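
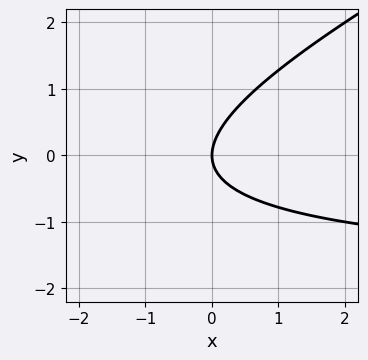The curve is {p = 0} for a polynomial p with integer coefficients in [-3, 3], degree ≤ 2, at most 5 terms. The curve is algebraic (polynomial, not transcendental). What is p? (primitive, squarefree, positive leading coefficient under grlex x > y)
deg p = 2. A generic line meets the curve in up to 2 points.
From the visible intercepts: it meets the y-axis at y = 0 (among the integer gridlines); it crosses the x-axis at the gridline x = 0.
Putting this together gives p.

x*y - 2*y^2 + 2*x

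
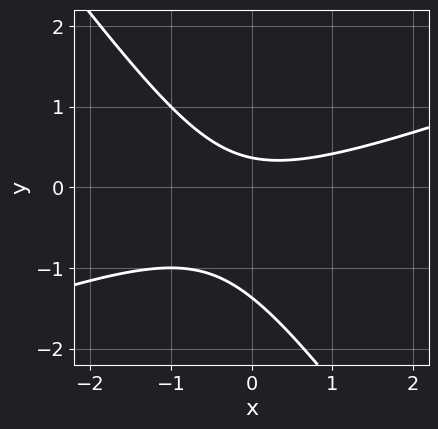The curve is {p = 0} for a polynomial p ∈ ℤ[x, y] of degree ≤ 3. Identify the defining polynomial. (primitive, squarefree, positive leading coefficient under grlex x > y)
First, deg p = 2. No degree-1 curve has this shape.
Then, against the integer gridlines: no x-intercept at any integer in the box.
Finally, assembling these constraints gives the stated polynomial.

x^2 - 2*x*y - 2*y^2 - 2*y + 1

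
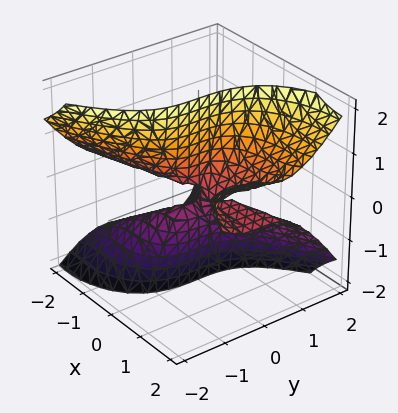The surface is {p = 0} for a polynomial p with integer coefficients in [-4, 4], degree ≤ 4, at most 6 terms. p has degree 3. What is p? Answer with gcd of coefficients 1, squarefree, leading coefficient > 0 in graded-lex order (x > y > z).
(a) deg p = 3. The shape is more complex than any degree-2 surface.
(b) Checking where it meets the axes: the visible x-axis segment lies entirely on the surface; every point of the z-axis in the box is on the surface; it meets the y-axis at y = 0 (among the integer gridlines).
(c) Together with the visible shape, these determine p as stated.

2*x^2*z - x*y*z - 3*x*z^2 + 2*y^3 - x*z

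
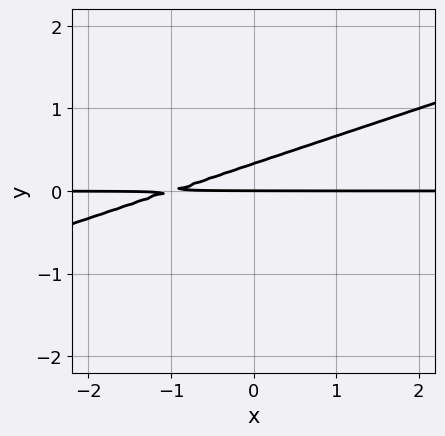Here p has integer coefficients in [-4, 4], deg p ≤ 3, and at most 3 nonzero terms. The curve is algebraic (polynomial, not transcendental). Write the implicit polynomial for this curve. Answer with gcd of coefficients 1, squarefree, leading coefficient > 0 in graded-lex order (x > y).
Degree: a generic line meets the curve in up to 2 points, so deg p = 2.
Observable constraints: the visible x-axis segment lies entirely on the curve; it crosses the y-axis at the gridline y = 0.
Matching integer coefficients to the picture gives p.

x*y - 3*y^2 + y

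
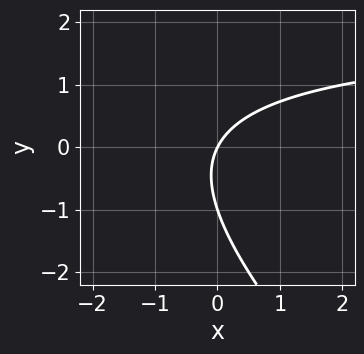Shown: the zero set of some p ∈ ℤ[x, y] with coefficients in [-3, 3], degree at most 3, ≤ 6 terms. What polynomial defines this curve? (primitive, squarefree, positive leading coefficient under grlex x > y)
First, degree: a generic line meets the curve in up to 2 points, so deg p = 2.
Next, checking where it meets the axes: among the integer gridlines, it crosses the y-axis at y ∈ {-1, 0}; it crosses the x-axis at the gridline x = 0.
Finally, together with the visible shape, these determine p as stated.

x*y + y^2 - 2*x + y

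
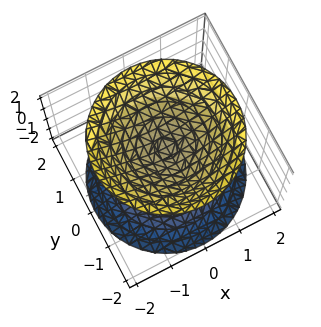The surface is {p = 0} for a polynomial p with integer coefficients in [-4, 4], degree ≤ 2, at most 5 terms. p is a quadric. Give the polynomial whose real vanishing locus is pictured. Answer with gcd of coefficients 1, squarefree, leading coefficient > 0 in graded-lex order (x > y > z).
1. I count 2 distinct pieces. Treating them together as one polynomial.
2. The degree is 2 — two separate bowl-shaped sheets opening away from each other; a quadric.
3. Symmetries: the z ↦ −z reflection is a symmetry, so z appears only in even powers; the surface is invariant under rotation about z: p = q(x² + y², z).
4. Checking where it meets the axes: no y-intercept at any integer in the box; no x-intercept at any integer in the box; a circular section at z = -2 has radius between 1 and 2.
5. Fitting integer coefficients to these (and the overall shape) gives p.

2*x^2 + 2*y^2 - 2*z^2 + 1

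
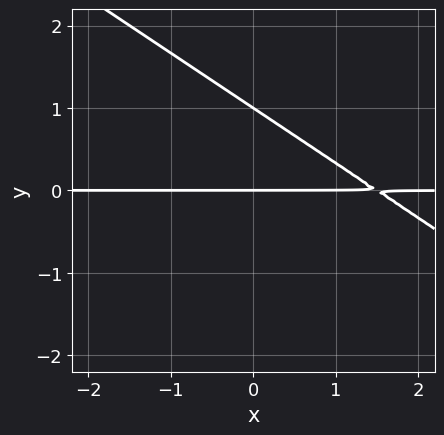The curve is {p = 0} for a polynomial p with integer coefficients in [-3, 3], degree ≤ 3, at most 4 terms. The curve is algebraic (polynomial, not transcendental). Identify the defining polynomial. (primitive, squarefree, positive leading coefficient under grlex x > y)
1. deg p = 2.
2. Checking where it meets the axes: the visible x-axis segment lies entirely on the curve; the y-axis gridline crossings are at y ∈ {0, 1}.
3. Putting this together gives p.

2*x*y + 3*y^2 - 3*y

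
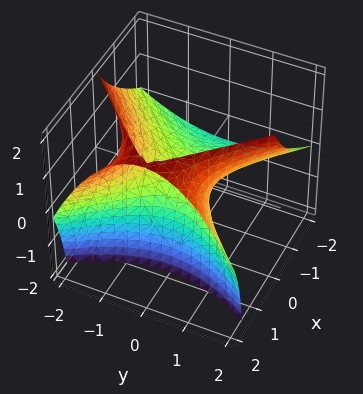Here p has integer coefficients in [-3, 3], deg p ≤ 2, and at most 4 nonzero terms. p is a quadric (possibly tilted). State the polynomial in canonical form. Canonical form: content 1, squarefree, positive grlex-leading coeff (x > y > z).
x^2 - 2*x*z - y^2 + 2*z

First, deg p = 2. The shape is more complex than any degree-1 surface.
Next, checking where it meets the axes: it meets the z-axis at z = 0 (among the integer gridlines); it crosses the y-axis at the gridline y = 0; it meets the x-axis at x = 0 (among the integer gridlines).
Finally, together with the visible shape, these determine p as stated.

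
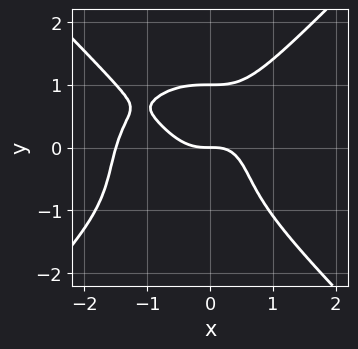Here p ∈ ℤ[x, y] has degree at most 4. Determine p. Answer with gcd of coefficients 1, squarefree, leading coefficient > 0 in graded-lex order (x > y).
1. deg p = 4. A generic line meets the curve in up to 4 points.
2. Against the integer gridlines: one x-axis crossing is at x = 0; the y-axis gridline crossings are at y ∈ {0, 1}.
3. Fitting integer coefficients to these (and the overall shape) gives p.

2*x^4 - 2*y^4 + 3*x^3 + 2*y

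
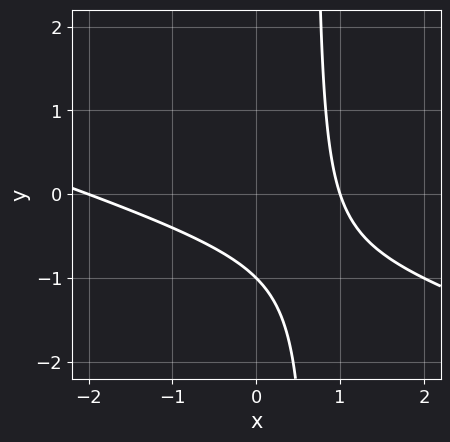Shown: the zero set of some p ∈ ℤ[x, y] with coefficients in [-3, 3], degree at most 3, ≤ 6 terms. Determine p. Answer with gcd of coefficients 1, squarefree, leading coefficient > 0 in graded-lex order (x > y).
First, the degree is 2 — no degree-1 curve has this shape.
Next, observable constraints: it crosses the y-axis at the gridline y = -1; among the integer gridlines, it crosses the x-axis at x ∈ {-2, 1}.
Finally, putting this together gives p.

x^2 + 3*x*y + x - 2*y - 2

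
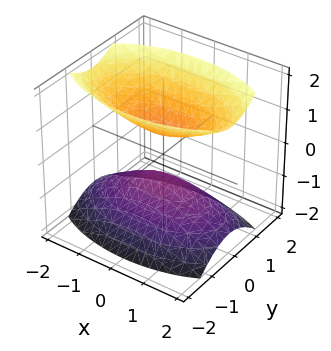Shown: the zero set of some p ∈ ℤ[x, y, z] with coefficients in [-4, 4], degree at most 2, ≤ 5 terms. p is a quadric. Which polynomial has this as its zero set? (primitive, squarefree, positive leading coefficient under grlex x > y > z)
x^2 + 3*y^2 - 2*z^2 + 1

I count 2 distinct pieces. Treating them together as one polynomial.
deg p = 2. Two separate bowl-shaped sheets opening away from each other; a quadric.
Symmetries: the z ↦ −z reflection is a symmetry, so z appears only in even powers; the x ↦ −x reflection is a symmetry, so x appears only in even powers; the y ↦ −y reflection is a symmetry, so y appears only in even powers.
From the visible intercepts: the surface avoids every integer x-axis point in the box; it misses every integer gridline on the y-axis.
Putting this together gives p.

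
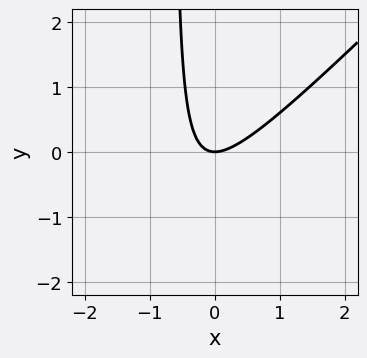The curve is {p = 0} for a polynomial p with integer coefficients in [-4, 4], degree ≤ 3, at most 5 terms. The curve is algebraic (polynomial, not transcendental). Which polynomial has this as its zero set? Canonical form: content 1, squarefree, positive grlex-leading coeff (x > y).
3*x^2 - 3*x*y - 2*y

(a) Degree: no degree-1 curve has this shape, so deg p = 2.
(b) From the visible intercepts: one y-axis crossing is at y = 0; one x-axis crossing is at x = 0.
(c) Putting this together gives p.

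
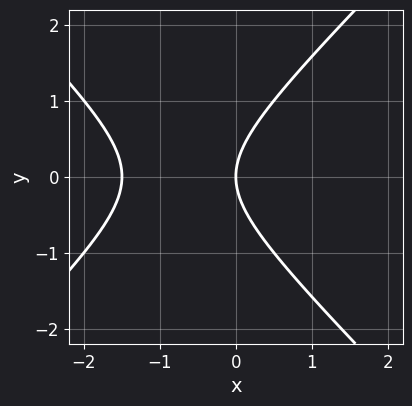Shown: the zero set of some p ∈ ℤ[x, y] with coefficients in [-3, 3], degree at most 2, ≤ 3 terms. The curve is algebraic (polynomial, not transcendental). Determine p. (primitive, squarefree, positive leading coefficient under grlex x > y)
2*x^2 - 2*y^2 + 3*x

1. deg p = 2. No degree-1 curve has this shape.
2. Symmetries: mirror symmetry y ↦ −y ⇒ only even powers of y.
3. From the visible intercepts: one x-axis crossing is at x = 0; one y-axis crossing is at y = 0.
4. Matching integer coefficients to the picture gives p.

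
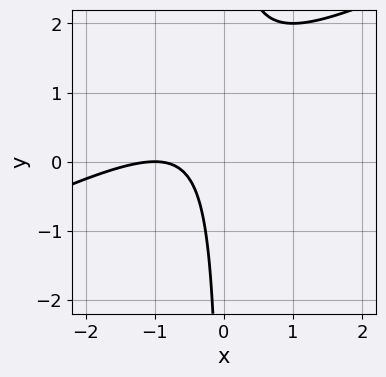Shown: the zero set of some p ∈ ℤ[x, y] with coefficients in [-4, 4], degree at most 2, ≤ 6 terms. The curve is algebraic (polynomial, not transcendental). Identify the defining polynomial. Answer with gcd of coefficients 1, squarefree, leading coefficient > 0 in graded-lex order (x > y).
First, the degree is 2 — no degree-1 curve has this shape.
Next, against the integer gridlines: it misses every integer gridline on the y-axis; it meets the x-axis at x = -1 (among the integer gridlines).
Finally, putting this together gives p.

x^2 - 2*x*y + 2*x + 1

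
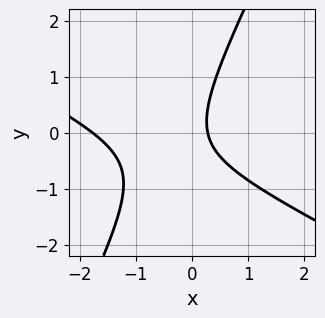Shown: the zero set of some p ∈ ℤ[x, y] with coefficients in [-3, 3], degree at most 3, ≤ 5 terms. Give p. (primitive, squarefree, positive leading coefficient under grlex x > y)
2*x^2 + 3*x*y - 2*y^2 + 3*x - 1

deg p = 2. The shape is more complex than any degree-1 curve.
From the axis intercepts and sections: it misses every integer gridline on the y-axis.
Putting this together gives p.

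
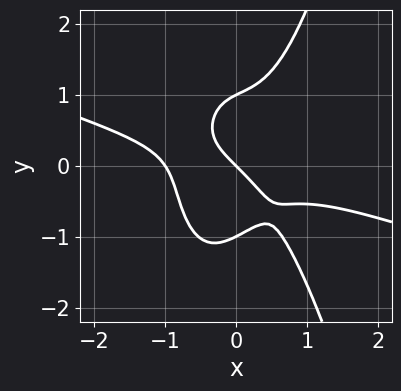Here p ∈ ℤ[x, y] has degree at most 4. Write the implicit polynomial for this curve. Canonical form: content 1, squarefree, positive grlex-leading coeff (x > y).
x^4 + 3*x^3*y - y^3 + x + y

First, degree: no degree-3 curve has this shape, so deg p = 4.
Next, observable constraints: the x-axis gridline crossings are at x ∈ {-1, 0}; among the integer gridlines, it crosses the y-axis at y ∈ {-1, 0, 1}.
Finally, solving for integer coefficients yields p as stated.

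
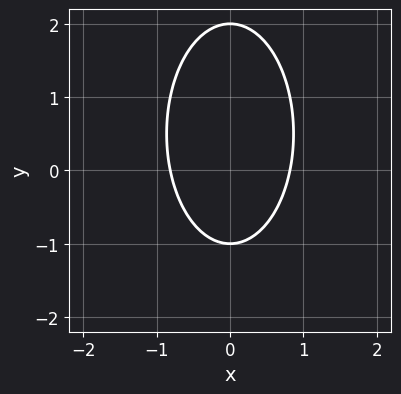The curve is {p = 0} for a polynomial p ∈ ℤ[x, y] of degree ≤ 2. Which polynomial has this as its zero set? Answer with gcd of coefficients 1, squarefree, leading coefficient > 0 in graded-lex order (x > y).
First, degree: a generic line meets the curve in up to 2 points, so deg p = 2.
Next, symmetries: mirror symmetry x ↦ −x ⇒ only even powers of x.
Next, observable constraints: among the integer gridlines, it crosses the y-axis at y ∈ {-1, 2}.
Finally, the integer polynomial consistent with all of this is the stated p.

3*x^2 + y^2 - y - 2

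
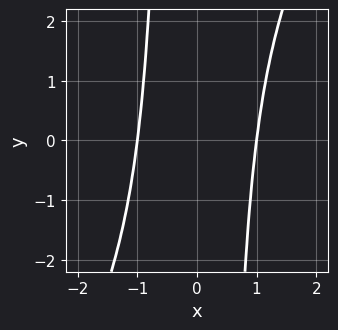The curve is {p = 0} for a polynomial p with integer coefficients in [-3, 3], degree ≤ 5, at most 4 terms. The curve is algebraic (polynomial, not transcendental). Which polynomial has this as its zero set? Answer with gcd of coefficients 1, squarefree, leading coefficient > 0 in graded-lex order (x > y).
1. The degree is 4 — a generic line meets the curve in up to 4 points.
2. Checking where it meets the axes: it misses every integer gridline on the y-axis; among the integer gridlines, it crosses the x-axis at x ∈ {-1, 1}.
3. These observations pin down the coefficients.

2*x^4 - x^3*y - 2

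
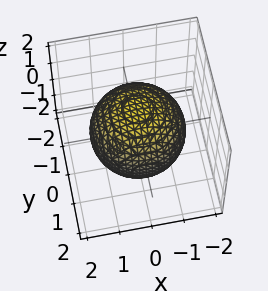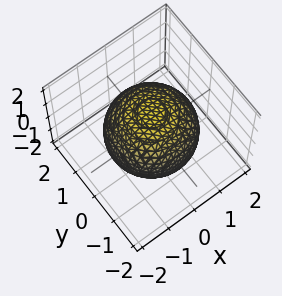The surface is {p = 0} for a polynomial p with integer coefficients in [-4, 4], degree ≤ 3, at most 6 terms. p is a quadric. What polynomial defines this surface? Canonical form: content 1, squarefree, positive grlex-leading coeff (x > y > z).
x^2 + y^2 + z^2 - 2

(a) Degree: bounded and convex; a quadric, so deg p = 2.
(b) By symmetry, every cross-section ⟂ z is a circle, so x, y appear only via x² + y²; the z ↦ −z reflection is a symmetry, so z appears only in even powers.
(c) Observable constraints: a circular section at z = -1 has radius exactly 1.
(d) Matching integer coefficients to the picture gives p.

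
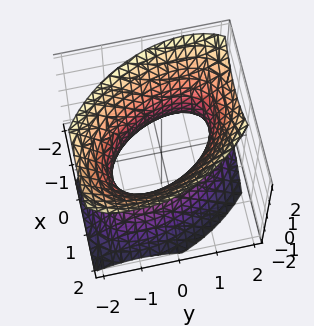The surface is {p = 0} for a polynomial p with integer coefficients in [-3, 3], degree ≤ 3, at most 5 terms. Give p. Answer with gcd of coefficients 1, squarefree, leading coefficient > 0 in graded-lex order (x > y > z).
3*x^2 + 2*x*y + 2*y^2 - 2*z^2 - 3

(a) The degree is 2 — no degree-1 surface has this shape.
(b) Observable constraints: it misses every integer gridline on the z-axis; the x-axis gridline crossings are at x ∈ {-1, 1}.
(c) Fitting integer coefficients to these (and the overall shape) gives p.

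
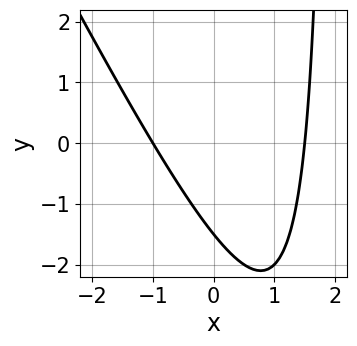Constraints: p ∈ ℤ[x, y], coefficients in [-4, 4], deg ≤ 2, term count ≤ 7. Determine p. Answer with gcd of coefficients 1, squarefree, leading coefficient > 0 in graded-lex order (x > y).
The degree is 2 — no degree-1 curve has this shape.
From the visible intercepts: it crosses the x-axis at the gridline x = -1.
Putting this together gives p.

2*x^2 + x*y - x - 2*y - 3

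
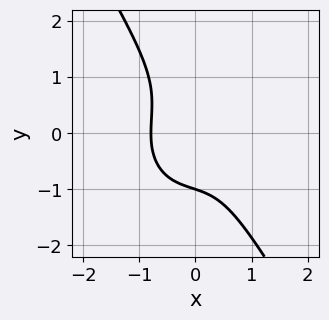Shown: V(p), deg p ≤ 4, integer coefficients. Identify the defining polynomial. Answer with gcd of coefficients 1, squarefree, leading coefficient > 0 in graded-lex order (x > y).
2*x^3 + x*y^2 + y^3 + 1

First, deg p = 3. No degree-2 curve has this shape.
Next, from the visible intercepts: it meets the y-axis at y = -1 (among the integer gridlines).
Finally, the integer polynomial consistent with all of this is the stated p.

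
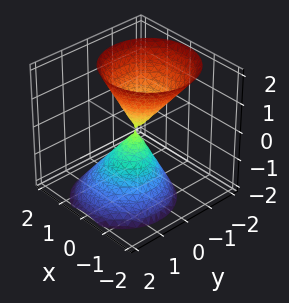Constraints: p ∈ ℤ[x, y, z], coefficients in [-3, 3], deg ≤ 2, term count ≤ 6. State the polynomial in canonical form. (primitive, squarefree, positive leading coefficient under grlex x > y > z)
2*x^2 + 2*y^2 + y*z - z^2

First, there are 2 components. Treating them together as one polynomial.
Then, the degree is 2 — a generic line meets the surface in up to 2 points.
Next, reading off the gridlines: it meets the x-axis at x = 0 (among the integer gridlines); one y-axis crossing is at y = 0; it meets the z-axis at z = 0 (among the integer gridlines).
Finally, fitting integer coefficients to these (and the overall shape) gives p.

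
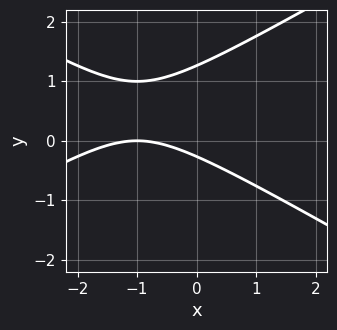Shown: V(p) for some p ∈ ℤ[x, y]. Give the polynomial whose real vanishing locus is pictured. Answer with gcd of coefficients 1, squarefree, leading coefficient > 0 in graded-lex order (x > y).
1. Degree: a generic line meets the curve in up to 2 points, so deg p = 2.
2. Against the integer gridlines: one x-axis crossing is at x = -1.
3. Assembling these constraints gives the stated polynomial.

x^2 - 3*y^2 + 2*x + 3*y + 1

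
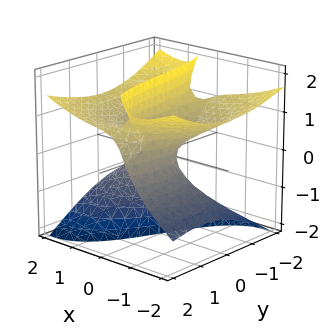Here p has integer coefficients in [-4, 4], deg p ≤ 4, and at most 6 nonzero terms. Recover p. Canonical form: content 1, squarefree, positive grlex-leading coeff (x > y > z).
First, degree: the shape is more complex than any degree-2 surface, so deg p = 3.
Next, observable constraints: one x-axis crossing is at x = 0; it crosses the y-axis at the gridline y = 0; every point of the z-axis in the box is on the surface.
Finally, matching integer coefficients to the picture gives p.

x^3 + x*y^2 - 3*x*z^2 - 2*y*z + 2*y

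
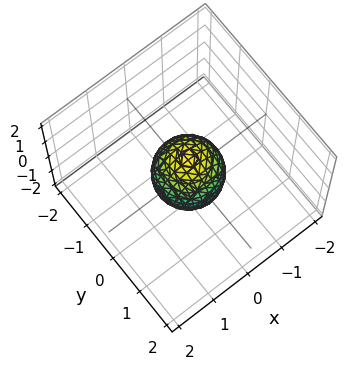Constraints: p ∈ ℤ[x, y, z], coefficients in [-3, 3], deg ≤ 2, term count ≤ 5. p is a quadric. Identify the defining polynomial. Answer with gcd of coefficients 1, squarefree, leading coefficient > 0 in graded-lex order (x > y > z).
1. Degree: a closed, bounded, convex surface; a quadric, so deg p = 2.
2. Symmetries: the z ↦ −z reflection is a symmetry, so z appears only in even powers; every cross-section ⟂ z is a circle, so x, y appear only via x² + y².
3. Checking where it meets the axes: the z-axis gridline crossings are at z ∈ {-1, 1}; a circular section at z = 0 has radius between 0 and 1.
4. The integer polynomial consistent with all of this is the stated p.

3*x^2 + 3*y^2 + 2*z^2 - 2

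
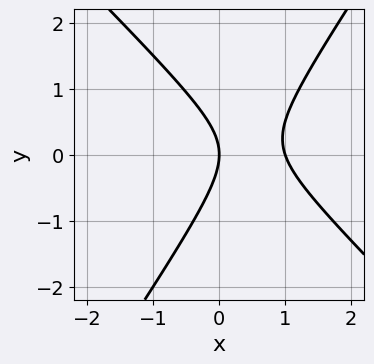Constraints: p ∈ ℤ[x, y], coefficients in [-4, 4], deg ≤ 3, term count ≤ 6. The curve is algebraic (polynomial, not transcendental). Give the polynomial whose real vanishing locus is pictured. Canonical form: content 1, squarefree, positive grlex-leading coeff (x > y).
3*x^2 + x*y - 2*y^2 - 3*x

(a) Degree: no degree-1 curve has this shape, so deg p = 2.
(b) From the axis intercepts and sections: among the integer gridlines, it crosses the x-axis at x ∈ {0, 1}; one y-axis crossing is at y = 0.
(c) Solving for integer coefficients yields p as stated.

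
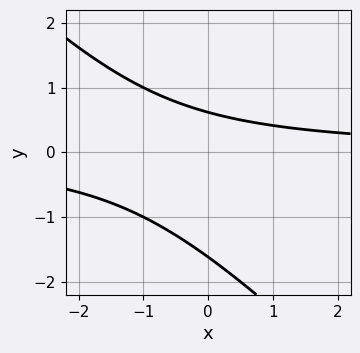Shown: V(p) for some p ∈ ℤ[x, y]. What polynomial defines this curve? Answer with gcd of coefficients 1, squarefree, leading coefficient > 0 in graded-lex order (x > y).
First, deg p = 2.
Next, against the integer gridlines: no x-intercept at any integer in the box.
Finally, the integer polynomial consistent with all of this is the stated p.

x*y + y^2 + y - 1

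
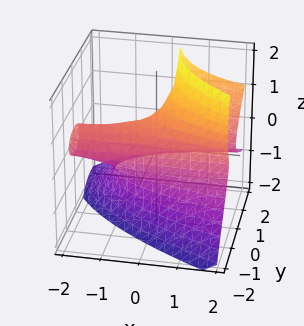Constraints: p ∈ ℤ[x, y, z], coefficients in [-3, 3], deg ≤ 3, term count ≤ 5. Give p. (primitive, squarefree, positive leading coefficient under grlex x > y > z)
3*x*z^2 + 3*y*z^2 - 2*z^3 - 3*y^2 + 1

(a) deg p = 3. The shape is more complex than any degree-2 surface.
(b) Against the integer gridlines: no x-intercept at any integer in the box.
(c) Solving for integer coefficients yields p as stated.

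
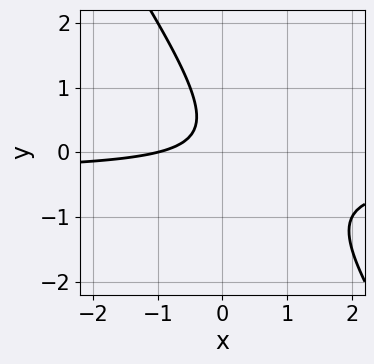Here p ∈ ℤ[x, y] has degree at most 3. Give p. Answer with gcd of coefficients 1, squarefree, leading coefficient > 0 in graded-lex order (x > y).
3*x*y + 2*y^2 + x - y + 1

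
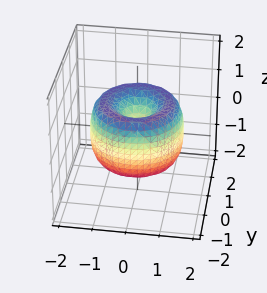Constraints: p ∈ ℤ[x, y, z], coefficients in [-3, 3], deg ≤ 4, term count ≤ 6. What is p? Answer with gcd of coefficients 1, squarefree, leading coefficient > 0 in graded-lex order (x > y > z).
x^4 + 2*x^2*y^2 + y^4 - 2*x^2 - 2*y^2 + z^2

deg p = 4.
Symmetries: rotational symmetry about the z-axis ⇒ p depends on x, y only through x² + y².
Observable constraints: it crosses the z-axis at the gridline z = 0; it crosses the y-axis at the gridline y = 0; a circular section at z = 0 has radius between 1 and 2; it crosses the x-axis at the gridline x = 0.
Fitting integer coefficients to these (and the overall shape) gives p.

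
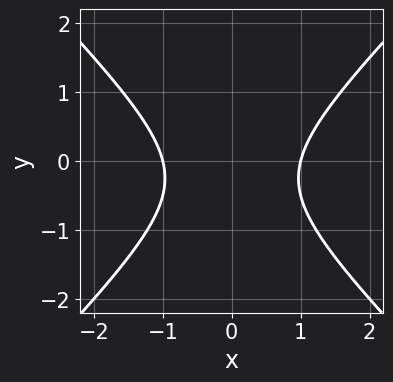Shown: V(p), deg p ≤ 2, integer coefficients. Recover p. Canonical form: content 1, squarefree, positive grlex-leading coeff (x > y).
1. Degree: a generic line meets the curve in up to 2 points, so deg p = 2.
2. Symmetries: the x ↦ −x reflection is a symmetry, so x appears only in even powers.
3. Checking where it meets the axes: the x-axis gridline crossings are at x ∈ {-1, 1}; no y-intercept at any integer in the box.
4. Putting this together gives p.

2*x^2 - 2*y^2 - y - 2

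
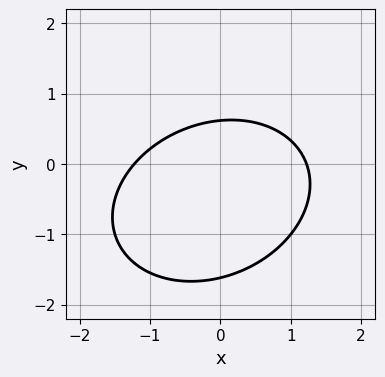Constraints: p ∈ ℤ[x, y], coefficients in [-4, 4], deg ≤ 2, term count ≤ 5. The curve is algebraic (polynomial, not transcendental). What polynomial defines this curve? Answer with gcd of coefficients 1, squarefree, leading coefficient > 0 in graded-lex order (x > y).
Degree: no degree-1 curve has this shape, so deg p = 2.
Putting this together gives p.

2*x^2 - x*y + 3*y^2 + 3*y - 3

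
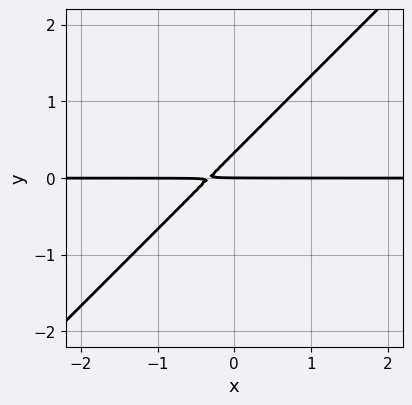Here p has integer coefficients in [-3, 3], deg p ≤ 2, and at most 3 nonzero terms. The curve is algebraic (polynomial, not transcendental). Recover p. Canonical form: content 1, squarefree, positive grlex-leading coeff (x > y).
Degree: a generic line meets the curve in up to 2 points, so deg p = 2.
From the visible intercepts: the visible x-axis segment lies entirely on the curve; it meets the y-axis at y = 0 (among the integer gridlines).
Matching integer coefficients to the picture gives p.

3*x*y - 3*y^2 + y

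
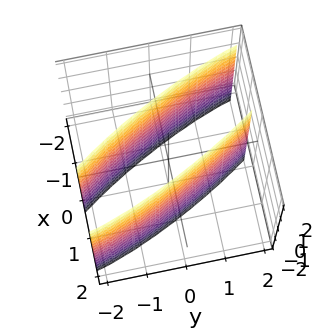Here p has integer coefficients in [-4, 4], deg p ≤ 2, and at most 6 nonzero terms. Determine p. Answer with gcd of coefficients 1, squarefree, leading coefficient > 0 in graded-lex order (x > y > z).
First, the picture has 2 separate pieces. Treating them together as one polynomial.
Then, deg p = 2. A generic line meets the surface in up to 2 points.
Then, from the axis intercepts and sections: no z-intercept at any integer in the box; the x-axis gridline crossings are at x ∈ {-1, 1}.
Finally, the integer polynomial consistent with all of this is the stated p.

3*x^2 + 3*x*y + y^2 - 3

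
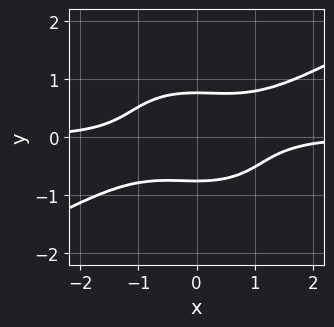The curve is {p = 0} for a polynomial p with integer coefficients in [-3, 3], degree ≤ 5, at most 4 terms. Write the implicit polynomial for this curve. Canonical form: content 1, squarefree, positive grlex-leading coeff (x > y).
(a) The degree is 4 — a generic line meets the curve in up to 4 points.
(b) From the visible intercepts: it misses every integer gridline on the x-axis.
(c) Putting this together gives p.

x^3*y - x^2*y^2 - 3*y^4 + 1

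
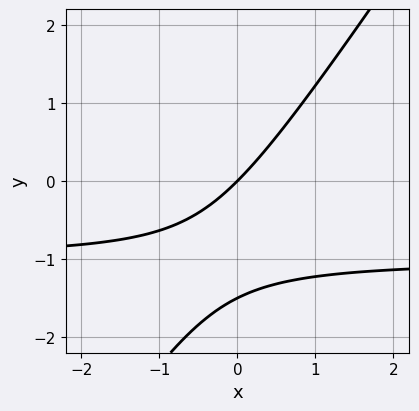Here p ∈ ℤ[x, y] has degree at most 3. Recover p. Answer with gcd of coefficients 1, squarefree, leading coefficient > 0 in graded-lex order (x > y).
(a) Degree: no degree-1 curve has this shape, so deg p = 2.
(b) Observable constraints: one y-axis crossing is at y = 0; it meets the x-axis at x = 0 (among the integer gridlines).
(c) Fitting integer coefficients to these (and the overall shape) gives p.

3*x*y - 2*y^2 + 3*x - 3*y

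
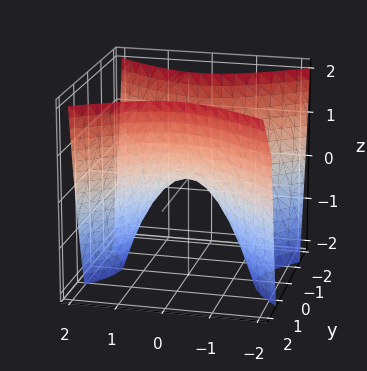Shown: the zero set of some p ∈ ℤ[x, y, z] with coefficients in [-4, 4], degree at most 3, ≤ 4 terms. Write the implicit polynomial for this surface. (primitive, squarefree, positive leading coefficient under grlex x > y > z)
2*x^2 - 3*y^2 + 2*z

First, degree: a hyperbolic paraboloid; a quadric, so deg p = 2.
Then, symmetries: it's symmetric under x → −x, forcing even powers of x; mirror symmetry y ↦ −y ⇒ only even powers of y.
Next, observable constraints: one y-axis crossing is at y = 0; it crosses the x-axis at the gridline x = 0; it meets the z-axis at z = 0 (among the integer gridlines).
Finally, together with the visible shape, these determine p as stated.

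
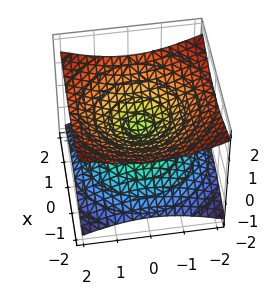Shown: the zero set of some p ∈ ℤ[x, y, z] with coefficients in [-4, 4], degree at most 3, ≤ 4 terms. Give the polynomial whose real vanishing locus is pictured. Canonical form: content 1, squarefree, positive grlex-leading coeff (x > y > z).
x^2 + y^2 - 3*z^2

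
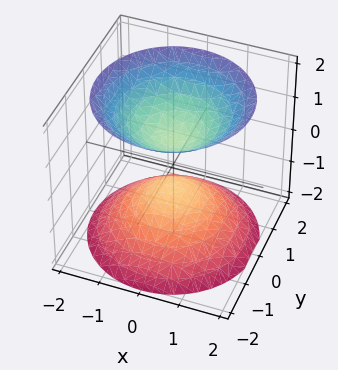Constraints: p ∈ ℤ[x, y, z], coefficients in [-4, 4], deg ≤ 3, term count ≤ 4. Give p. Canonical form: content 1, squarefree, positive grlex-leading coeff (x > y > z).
2*x^2 + 2*y^2 - 2*z^2 + 1

(a) I count 2 distinct pieces. They look like related sheets of one shape, so recover p as a whole.
(b) deg p = 2. Two separate bowl-shaped sheets opening away from each other; a quadric.
(c) By symmetry, the z-axis is an axis of rotation, so x and y enter only as x² + y²; it's symmetric under z → −z, forcing even powers of z.
(d) From the visible intercepts: a circular section at z = 2 has radius between 1 and 2; the surface avoids every integer y-axis point in the box; the surface avoids every integer x-axis point in the box.
(e) Solving for integer coefficients yields p as stated.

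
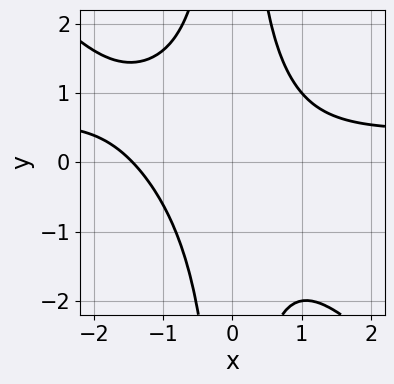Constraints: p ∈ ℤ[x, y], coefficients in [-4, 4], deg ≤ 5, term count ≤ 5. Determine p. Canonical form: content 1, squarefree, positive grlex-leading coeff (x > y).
First, degree: a generic line meets the curve in up to 4 points, so deg p = 4.
Next, from the visible intercepts: it misses every integer gridline on the y-axis.
Finally, solving for integer coefficients yields p as stated.

2*x^3*y + 2*x^2*y^2 - x^3 - 3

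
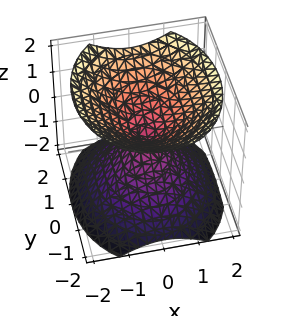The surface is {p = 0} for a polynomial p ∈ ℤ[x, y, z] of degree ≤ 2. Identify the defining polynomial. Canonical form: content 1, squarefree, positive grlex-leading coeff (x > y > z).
3*x^2 + 2*y^2 - 3*z^2

1. There are 2 components.
2. deg p = 2.
3. Symmetries: it's symmetric under z → −z, forcing even powers of z; it's symmetric under y → −y, forcing even powers of y; it's symmetric under x → −x, forcing even powers of x.
4. Against the integer gridlines: it crosses the x-axis at the gridline x = 0; it crosses the y-axis at the gridline y = 0.
5. These observations pin down the coefficients.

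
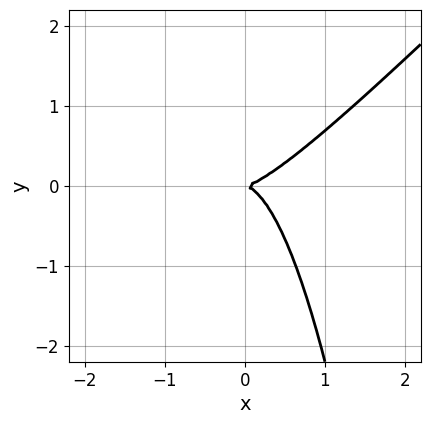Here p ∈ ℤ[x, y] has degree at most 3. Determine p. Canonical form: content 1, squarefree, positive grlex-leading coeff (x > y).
(a) The degree is 3 — a generic line meets the curve in up to 3 points.
(b) From the axis intercepts and sections: it meets the y-axis at y = 0 (among the integer gridlines); it crosses the x-axis at the gridline x = 0.
(c) These observations pin down the coefficients.

3*x^3 - 3*x^2*y - 2*y^2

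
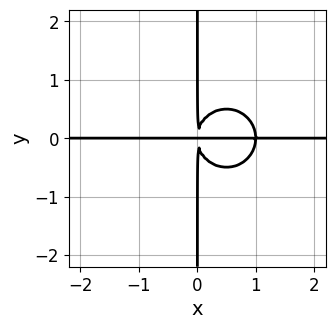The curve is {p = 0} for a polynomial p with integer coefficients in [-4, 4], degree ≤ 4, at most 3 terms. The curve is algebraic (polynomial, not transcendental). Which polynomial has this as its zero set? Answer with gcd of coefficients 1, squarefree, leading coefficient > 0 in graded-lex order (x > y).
The degree is 4 — a generic line meets the curve in up to 4 points.
Observable constraints: the visible y-axis segment lies entirely on the curve; every point of the x-axis in the box is on the curve.
Putting this together gives p.

x^3*y + x*y^3 - x^2*y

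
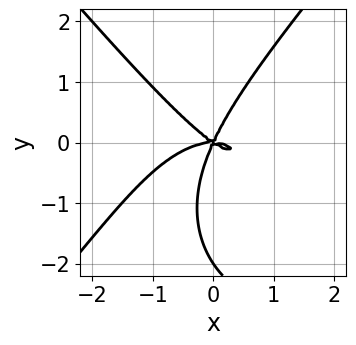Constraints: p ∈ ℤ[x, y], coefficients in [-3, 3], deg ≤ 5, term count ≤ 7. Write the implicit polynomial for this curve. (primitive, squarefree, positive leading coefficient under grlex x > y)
2*x^4 - y^4 + 3*x^2*y + 3*x*y^2 - 2*y^3

1. deg p = 4. A generic line meets the curve in up to 4 points.
2. From the axis intercepts and sections: the y-axis gridline crossings are at y ∈ {-2, 0}; it crosses the x-axis at the gridline x = 0.
3. Matching integer coefficients to the picture gives p.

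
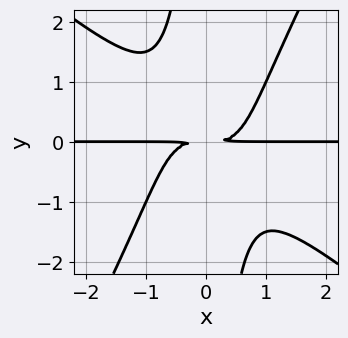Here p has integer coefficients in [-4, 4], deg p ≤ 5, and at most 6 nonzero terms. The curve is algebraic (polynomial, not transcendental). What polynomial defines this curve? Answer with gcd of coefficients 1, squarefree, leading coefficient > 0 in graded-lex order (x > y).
deg p = 4. No degree-3 curve has this shape.
From the visible intercepts: every point of the x-axis in the box is on the curve.
Matching integer coefficients to the picture gives p.

3*x^3*y + 2*x^2*y^2 - 2*x*y^3 - 3*y^2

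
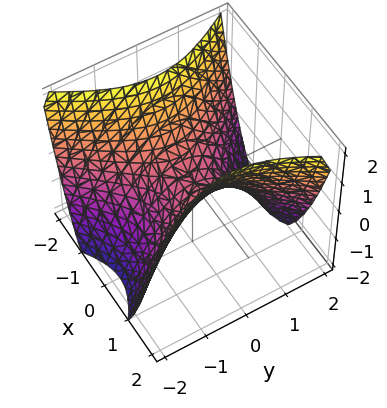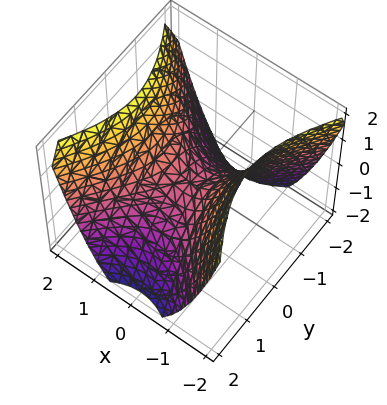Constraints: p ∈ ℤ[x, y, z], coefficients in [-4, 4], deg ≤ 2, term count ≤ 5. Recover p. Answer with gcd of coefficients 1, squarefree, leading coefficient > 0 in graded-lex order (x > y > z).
3*x^2 - 2*y^2 - 3*z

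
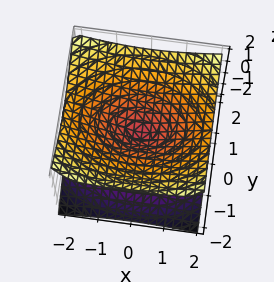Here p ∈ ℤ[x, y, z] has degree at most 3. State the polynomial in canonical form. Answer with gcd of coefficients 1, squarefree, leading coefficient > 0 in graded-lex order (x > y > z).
x^2 + 2*y^2 - 3*z^2

First, deg p = 2. Two nappes meeting at a single point; a quadric.
Then, symmetries: it's symmetric under y → −y, forcing even powers of y; it's symmetric under z → −z, forcing even powers of z; the x ↦ −x reflection is a symmetry, so x appears only in even powers.
Then, from the visible intercepts: one x-axis crossing is at x = 0; one y-axis crossing is at y = 0; it crosses the z-axis at the gridline z = 0.
Finally, putting this together gives p.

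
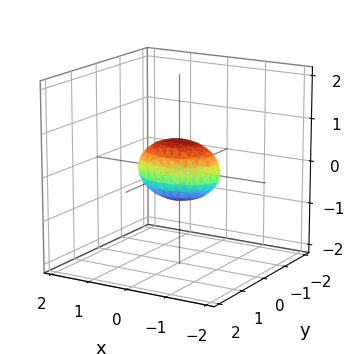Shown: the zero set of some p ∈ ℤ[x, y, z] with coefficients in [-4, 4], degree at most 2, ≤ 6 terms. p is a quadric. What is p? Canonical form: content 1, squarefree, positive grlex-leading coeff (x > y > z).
x^2 + 2*y^2 + 2*z^2 - 1

1. The degree is 2 — a closed, bounded, convex surface; a quadric.
2. Symmetries: it's symmetric under y → −y, forcing even powers of y; it's symmetric under x → −x, forcing even powers of x; it's symmetric under z → −z, forcing even powers of z.
3. Against the integer gridlines: among the integer gridlines, it crosses the x-axis at x ∈ {-1, 1}.
4. The integer polynomial consistent with all of this is the stated p.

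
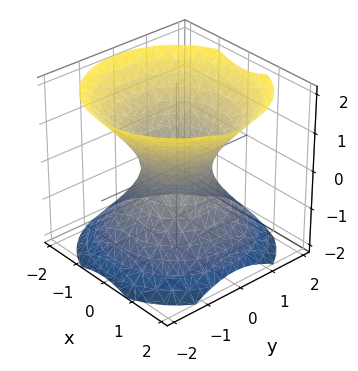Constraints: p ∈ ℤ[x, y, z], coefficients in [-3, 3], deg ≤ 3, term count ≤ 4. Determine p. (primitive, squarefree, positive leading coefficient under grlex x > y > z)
3*x^2 + 3*y^2 - 3*z^2 - 2

First, deg p = 2.
Then, by symmetry, the z-axis is an axis of rotation, so x and y enter only as x² + y²; the z ↦ −z reflection is a symmetry, so z appears only in even powers.
Next, against the integer gridlines: it misses every integer gridline on the z-axis; a circular section at z = 0 has radius between 0 and 1.
Finally, fitting integer coefficients to these (and the overall shape) gives p.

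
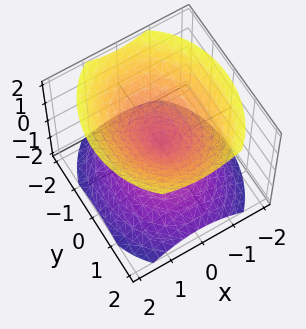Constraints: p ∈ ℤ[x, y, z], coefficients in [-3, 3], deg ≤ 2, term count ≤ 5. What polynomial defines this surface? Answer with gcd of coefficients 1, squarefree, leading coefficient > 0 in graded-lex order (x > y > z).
First, the picture has 2 separate pieces. Treating them together as one polynomial.
Next, degree: two nappes meeting at a single point; a quadric, so deg p = 2.
Next, symmetries: mirror symmetry y ↦ −y ⇒ only even powers of y; the x ↦ −x reflection is a symmetry, so x appears only in even powers; it's symmetric under z → −z, forcing even powers of z.
Then, checking where it meets the axes: it meets the x-axis at x = 0 (among the integer gridlines); one z-axis crossing is at z = 0; it meets the y-axis at y = 0 (among the integer gridlines).
Finally, these observations pin down the coefficients.

3*x^2 + 2*y^2 - 3*z^2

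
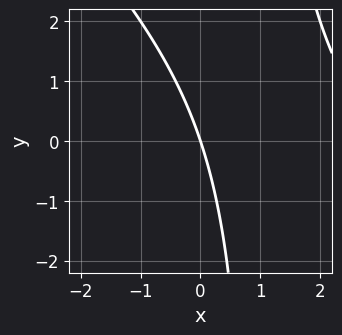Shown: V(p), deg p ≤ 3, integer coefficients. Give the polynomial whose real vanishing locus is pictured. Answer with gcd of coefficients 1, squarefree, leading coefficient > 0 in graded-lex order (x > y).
x^2 + x*y - 3*x - y

1. deg p = 2. The shape is more complex than any degree-1 curve.
2. From the axis intercepts and sections: it meets the y-axis at y = 0 (among the integer gridlines); it meets the x-axis at x = 0 (among the integer gridlines).
3. Solving for integer coefficients yields p as stated.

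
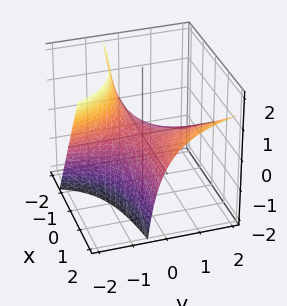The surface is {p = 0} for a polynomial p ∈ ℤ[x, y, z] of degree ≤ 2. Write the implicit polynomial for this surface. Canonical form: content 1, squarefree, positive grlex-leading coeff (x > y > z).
Degree: no degree-1 surface has this shape, so deg p = 2.
Checking where it meets the axes: every point of the y-axis in the box is on the surface; one z-axis crossing is at z = 0.
The integer polynomial consistent with all of this is the stated p.

x*y - y*z - z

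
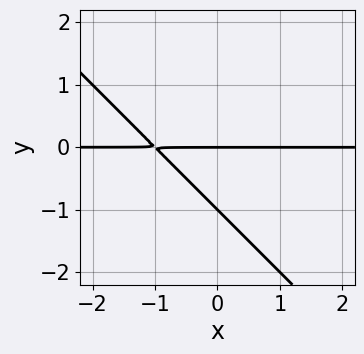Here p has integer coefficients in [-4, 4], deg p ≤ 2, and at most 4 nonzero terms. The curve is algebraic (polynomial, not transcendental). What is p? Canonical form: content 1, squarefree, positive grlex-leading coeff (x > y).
x*y + y^2 + y

(a) The degree is 2 — a generic line meets the curve in up to 2 points.
(b) Reading off the gridlines: among the integer gridlines, it crosses the y-axis at y ∈ {-1, 0}; the visible x-axis segment lies entirely on the curve.
(c) Matching integer coefficients to the picture gives p.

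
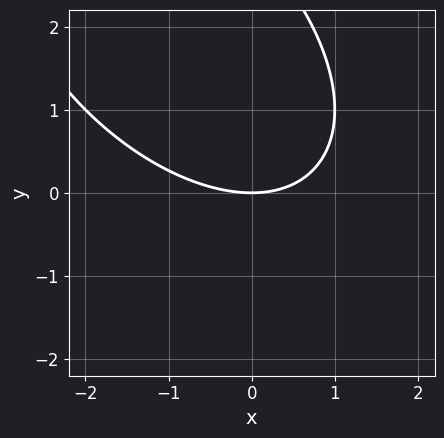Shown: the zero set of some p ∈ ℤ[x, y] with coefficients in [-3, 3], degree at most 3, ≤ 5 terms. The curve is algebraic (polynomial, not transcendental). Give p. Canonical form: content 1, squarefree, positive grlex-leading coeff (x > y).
(a) Degree: the shape is more complex than any degree-1 curve, so deg p = 2.
(b) Reading off the gridlines: it crosses the x-axis at the gridline x = 0; it meets the y-axis at y = 0 (among the integer gridlines).
(c) Putting this together gives p.

x^2 + x*y + y^2 - 3*y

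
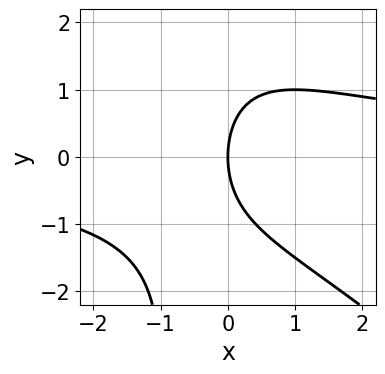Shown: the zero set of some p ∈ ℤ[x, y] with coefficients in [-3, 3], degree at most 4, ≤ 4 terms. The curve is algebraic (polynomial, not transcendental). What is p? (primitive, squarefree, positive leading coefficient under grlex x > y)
x^2*y + x*y^2 + y^2 - 3*x

1. deg p = 3. No degree-2 curve has this shape.
2. Observable constraints: it meets the x-axis at x = 0 (among the integer gridlines); it crosses the y-axis at the gridline y = 0.
3. The integer polynomial consistent with all of this is the stated p.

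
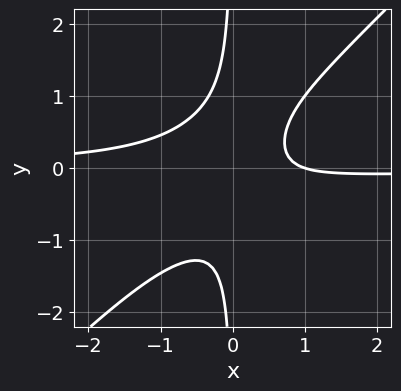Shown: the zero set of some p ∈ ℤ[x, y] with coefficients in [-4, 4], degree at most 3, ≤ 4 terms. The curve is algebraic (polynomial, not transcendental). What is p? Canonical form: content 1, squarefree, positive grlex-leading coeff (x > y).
3*x^2*y - 3*x*y^2 + x - 1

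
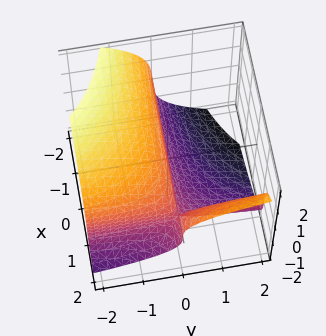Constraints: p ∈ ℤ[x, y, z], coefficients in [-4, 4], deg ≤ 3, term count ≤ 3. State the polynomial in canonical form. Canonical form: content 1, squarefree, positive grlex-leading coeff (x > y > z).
z^3 - 2*x*y + 3*y

The degree is 3 — the shape is more complex than any degree-2 surface.
Reading off the gridlines: it crosses the z-axis at the gridline z = 0; it meets the y-axis at y = 0 (among the integer gridlines); every point of the x-axis in the box is on the surface.
Assembling these constraints gives the stated polynomial.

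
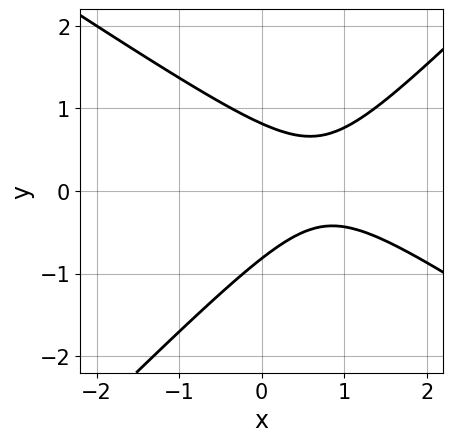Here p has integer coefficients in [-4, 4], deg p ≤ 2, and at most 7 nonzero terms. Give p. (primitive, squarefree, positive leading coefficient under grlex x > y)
2*x^2 + x*y - 3*y^2 - 3*x + 2

(a) Degree: the shape is more complex than any degree-1 curve, so deg p = 2.
(b) Checking where it meets the axes: it misses every integer gridline on the x-axis.
(c) Matching integer coefficients to the picture gives p.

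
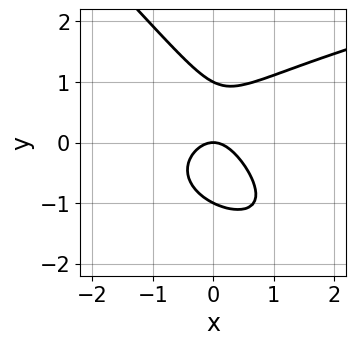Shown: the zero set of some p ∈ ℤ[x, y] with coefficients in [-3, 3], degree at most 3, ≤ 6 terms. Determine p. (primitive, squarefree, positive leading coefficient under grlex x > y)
(a) deg p = 3. The shape is more complex than any degree-2 curve.
(b) Reading off the gridlines: it crosses the x-axis at the gridline x = 0; the y-axis gridline crossings are at y ∈ {-1, 0, 1}.
(c) Together with the visible shape, these determine p as stated.

2*x*y^2 + 2*y^3 - 3*x^2 - 2*y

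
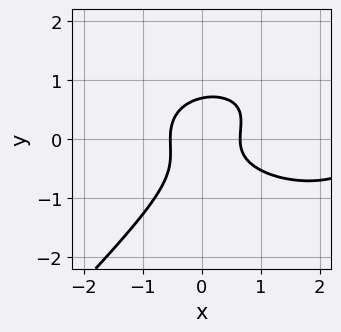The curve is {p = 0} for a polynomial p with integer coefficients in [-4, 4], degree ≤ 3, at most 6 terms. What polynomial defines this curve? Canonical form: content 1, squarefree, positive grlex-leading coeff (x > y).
The degree is 3 — no degree-2 curve has this shape.
The integer polynomial consistent with all of this is the stated p.

x^3 + 2*x*y^2 - 3*y^3 - 3*x^2 + 1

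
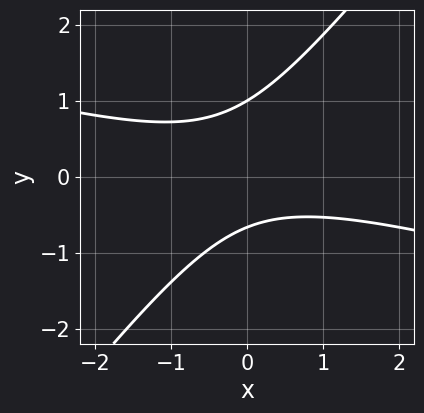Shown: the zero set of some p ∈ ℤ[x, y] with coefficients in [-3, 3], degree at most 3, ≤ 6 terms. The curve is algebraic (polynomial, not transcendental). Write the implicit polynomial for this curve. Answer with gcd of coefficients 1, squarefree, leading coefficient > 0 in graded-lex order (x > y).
x^2 + 3*x*y - 3*y^2 + y + 2

First, the degree is 2 — a generic line meets the curve in up to 2 points.
Next, reading off the gridlines: one y-axis crossing is at y = 1; it misses every integer gridline on the x-axis.
Finally, putting this together gives p.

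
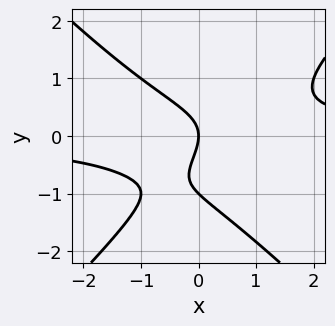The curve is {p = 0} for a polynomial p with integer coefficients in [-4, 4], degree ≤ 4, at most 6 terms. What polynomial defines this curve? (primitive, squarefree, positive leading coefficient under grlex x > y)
(a) Degree: no degree-2 curve has this shape, so deg p = 3.
(b) From the axis intercepts and sections: among the integer gridlines, it crosses the y-axis at y ∈ {-1, 0}; one x-axis crossing is at x = 0.
(c) Putting this together gives p.

x^2*y - y^3 - y^2 - x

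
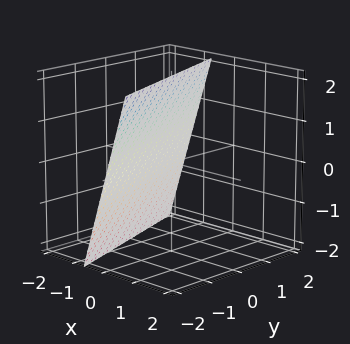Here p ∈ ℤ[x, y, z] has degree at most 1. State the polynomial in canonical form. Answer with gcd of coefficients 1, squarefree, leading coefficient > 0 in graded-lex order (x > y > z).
1. Degree: every cross-section is a straight line — this is a plane, so deg p = 1.
2. From the axis intercepts and sections: one z-axis crossing is at z = 2; it crosses the y-axis at the gridline y = -2.
3. Matching integer coefficients to the picture gives p.

3*x + y - z + 2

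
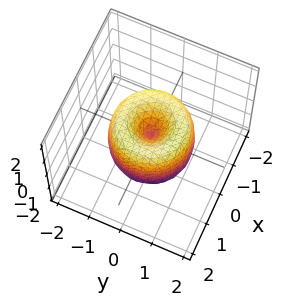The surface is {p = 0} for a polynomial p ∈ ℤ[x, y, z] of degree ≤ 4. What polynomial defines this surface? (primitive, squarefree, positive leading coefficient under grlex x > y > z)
(a) The degree is 4 — a generic line meets the surface in up to 4 points.
(b) Symmetries: the z-axis is an axis of rotation, so x and y enter only as x² + y².
(c) From the visible intercepts: a circular section at z = 0 has radius between 1 and 2; one y-axis crossing is at y = 0; it crosses the x-axis at the gridline x = 0.
(d) Matching integer coefficients to the picture gives p.

2*x^4 + 4*x^2*y^2 + 2*y^4 - 3*x^2 - 3*y^2 + z^2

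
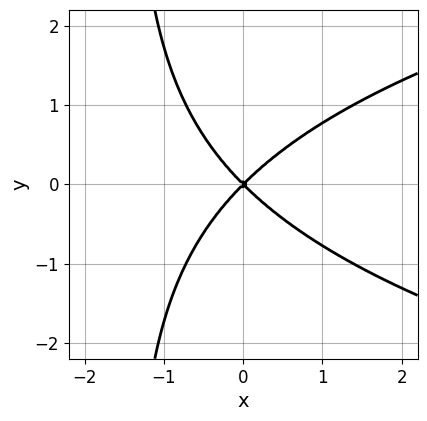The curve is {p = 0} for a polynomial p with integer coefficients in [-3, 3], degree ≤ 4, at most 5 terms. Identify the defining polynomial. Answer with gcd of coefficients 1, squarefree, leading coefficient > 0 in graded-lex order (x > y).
First, the degree is 3 — the shape is more complex than any degree-2 curve.
Next, symmetries: it's symmetric under y → −y, forcing even powers of y.
Next, from the axis intercepts and sections: it crosses the y-axis at the gridline y = 0; it crosses the x-axis at the gridline x = 0.
Finally, putting this together gives p.

2*x*y^2 - 3*x^2 + 3*y^2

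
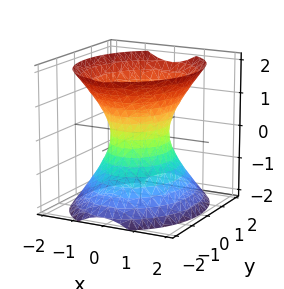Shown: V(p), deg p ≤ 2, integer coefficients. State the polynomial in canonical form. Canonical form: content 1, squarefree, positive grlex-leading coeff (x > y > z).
3*x^2 + 2*y^2 - 2*z^2 - 2

First, degree: an hourglass — one-sheet hyperboloid; a quadric, so deg p = 2.
Next, symmetries: mirror symmetry y ↦ −y ⇒ only even powers of y; the z ↦ −z reflection is a symmetry, so z appears only in even powers; mirror symmetry x ↦ −x ⇒ only even powers of x.
Next, from the axis intercepts and sections: it misses every integer gridline on the z-axis; among the integer gridlines, it crosses the y-axis at y ∈ {-1, 1}.
Finally, putting this together gives p.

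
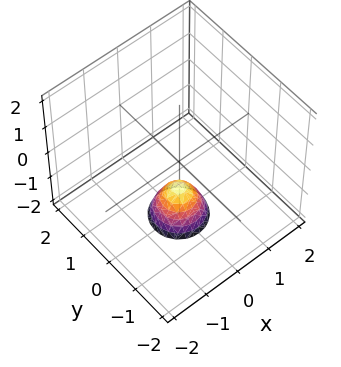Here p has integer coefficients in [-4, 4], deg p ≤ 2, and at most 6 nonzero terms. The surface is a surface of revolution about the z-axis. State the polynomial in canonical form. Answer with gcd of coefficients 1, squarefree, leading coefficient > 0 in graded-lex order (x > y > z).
Degree: a generic line meets the surface in up to 2 points, so deg p = 2.
Symmetry: every cross-section ⟂ z is a circle, so x, y appear only via x² + y².
Checking where it meets the axes: no x-intercept at any integer in the box; the surface avoids every integer y-axis point in the box; a circular section at z = -2 has radius between 0 and 1.
Solving for integer coefficients yields p as stated. Check: (0, 0, -1) on the z-axis lies on the surface, and p(0, 0, -1) = 0. ✓

2*x^2 + 2*y^2 + z + 1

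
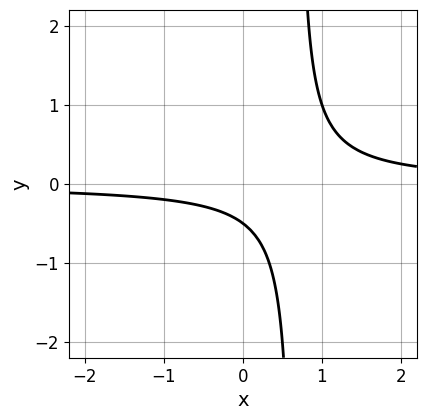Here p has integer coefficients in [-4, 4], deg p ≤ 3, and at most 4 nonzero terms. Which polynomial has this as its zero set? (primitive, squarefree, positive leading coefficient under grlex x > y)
3*x*y - 2*y - 1

First, deg p = 2.
Next, from the visible intercepts: it misses every integer gridline on the x-axis.
Finally, putting this together gives p.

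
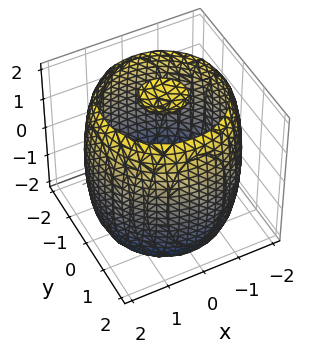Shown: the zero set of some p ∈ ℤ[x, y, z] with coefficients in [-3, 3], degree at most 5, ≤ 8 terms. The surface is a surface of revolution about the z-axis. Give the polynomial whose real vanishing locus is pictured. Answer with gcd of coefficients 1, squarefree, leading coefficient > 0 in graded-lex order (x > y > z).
x^4 + 2*x^2*y^2 + y^4 - 3*x^2 - 3*y^2 + z^2 - 3

The picture has 3 separate pieces. They look like related sheets of one shape, so recover p as a whole.
deg p = 4. A generic line meets the surface in up to 4 points.
By symmetry, the z-axis is an axis of rotation, so x and y enter only as x² + y².
Observable constraints: a circular section at z = 2 has radius between 0 and 1.
Solving for integer coefficients yields p as stated.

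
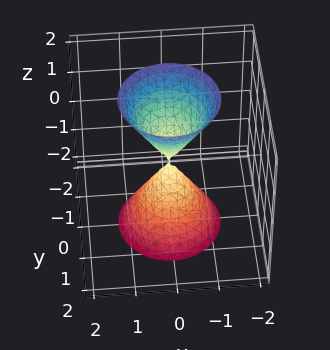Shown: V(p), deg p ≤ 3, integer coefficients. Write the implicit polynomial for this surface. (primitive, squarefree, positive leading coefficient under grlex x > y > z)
3*x^2 + 3*y^2 - z^2

1. There are 2 components.
2. The degree is 2 — a double cone through the origin; a quadric.
3. Symmetries: mirror symmetry z ↦ −z ⇒ only even powers of z; every cross-section ⟂ z is a circle, so x, y appear only via x² + y².
4. Checking where it meets the axes: it crosses the y-axis at the gridline y = 0; a circular section at z = -2 has radius between 1 and 2; it crosses the x-axis at the gridline x = 0; one z-axis crossing is at z = 0.
5. Matching integer coefficients to the picture gives p.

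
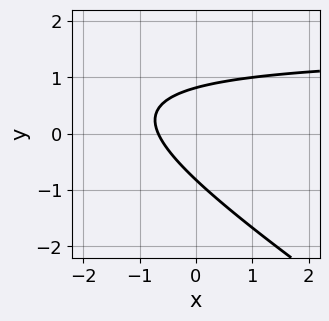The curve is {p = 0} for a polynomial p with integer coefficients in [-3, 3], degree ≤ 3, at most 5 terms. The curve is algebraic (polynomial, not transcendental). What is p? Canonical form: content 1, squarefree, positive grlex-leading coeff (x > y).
(a) Degree: a generic line meets the curve in up to 2 points, so deg p = 2.
(b) Matching integer coefficients to the picture gives p.

2*x*y + 3*y^2 - 3*x - 2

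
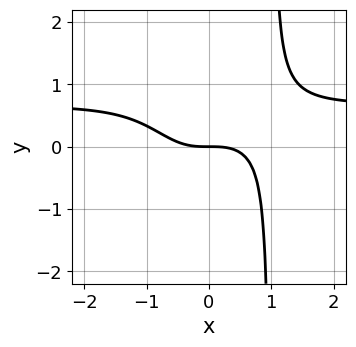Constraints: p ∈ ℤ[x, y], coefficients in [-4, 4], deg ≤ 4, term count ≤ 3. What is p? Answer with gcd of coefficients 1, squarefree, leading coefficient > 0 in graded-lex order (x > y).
3*x^3*y - 2*x^3 - 3*y

(a) deg p = 4.
(b) Checking where it meets the axes: it meets the y-axis at y = 0 (among the integer gridlines); it meets the x-axis at x = 0 (among the integer gridlines).
(c) Solving for integer coefficients yields p as stated.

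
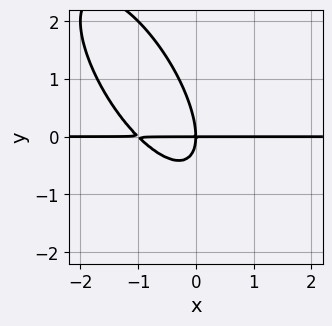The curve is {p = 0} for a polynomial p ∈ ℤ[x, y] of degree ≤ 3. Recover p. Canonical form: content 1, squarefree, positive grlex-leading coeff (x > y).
(a) deg p = 3. The shape is more complex than any degree-2 curve.
(b) Against the integer gridlines: it meets the y-axis at y = 0 (among the integer gridlines); the visible x-axis segment lies entirely on the curve.
(c) Putting this together gives p.

2*x^2*y + 2*x*y^2 + y^3 + 2*x*y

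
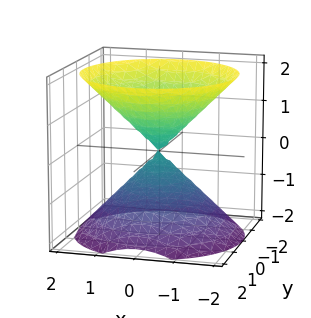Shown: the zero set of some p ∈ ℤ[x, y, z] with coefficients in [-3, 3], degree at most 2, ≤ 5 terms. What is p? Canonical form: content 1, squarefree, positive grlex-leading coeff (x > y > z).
x^2 + y^2 - z^2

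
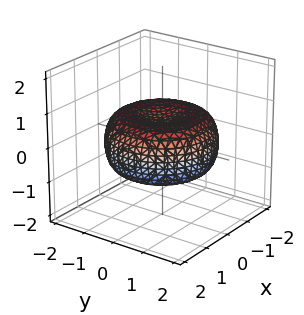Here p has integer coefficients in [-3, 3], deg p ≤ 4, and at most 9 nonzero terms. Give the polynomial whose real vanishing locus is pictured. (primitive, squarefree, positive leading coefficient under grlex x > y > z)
1. Degree: no degree-3 surface has this shape, so deg p = 4.
2. Symmetries: the z-axis is an axis of rotation, so x and y enter only as x² + y².
3. Observable constraints: a circular section at z = 0 has radius between 1 and 2.
4. Fitting integer coefficients to these (and the overall shape) gives p.

x^4 + 2*x^2*y^2 + y^4 - 2*x^2 - 2*y^2 + 3*z^2 - 1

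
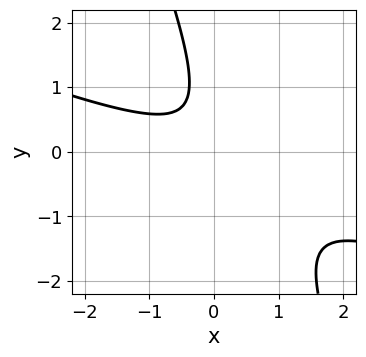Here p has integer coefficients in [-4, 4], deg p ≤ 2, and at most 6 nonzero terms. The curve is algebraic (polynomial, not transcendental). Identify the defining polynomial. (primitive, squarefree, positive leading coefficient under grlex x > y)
x^2 + 3*x*y + y^2 - y + 1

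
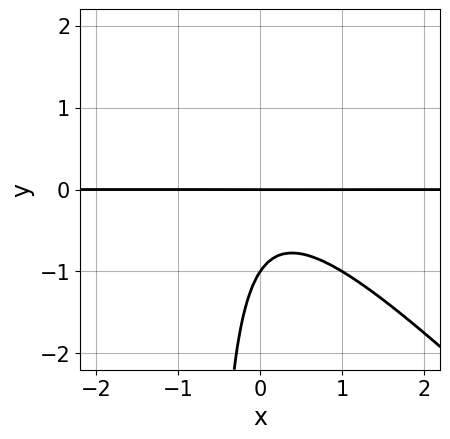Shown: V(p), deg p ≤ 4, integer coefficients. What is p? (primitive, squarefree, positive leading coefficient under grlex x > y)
1. Degree: no degree-2 curve has this shape, so deg p = 3.
2. From the visible intercepts: the y-axis gridline crossings are at y ∈ {-1, 0}; the visible x-axis segment lies entirely on the curve.
3. Fitting integer coefficients to these (and the overall shape) gives p.

3*x^2*y + 3*x*y^2 + 2*y^2 + 2*y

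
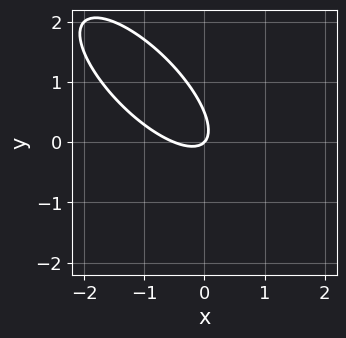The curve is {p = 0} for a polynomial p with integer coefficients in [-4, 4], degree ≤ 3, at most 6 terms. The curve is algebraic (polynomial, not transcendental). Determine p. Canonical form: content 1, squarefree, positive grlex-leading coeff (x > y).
2*x^2 + 3*x*y + 2*y^2 + x - y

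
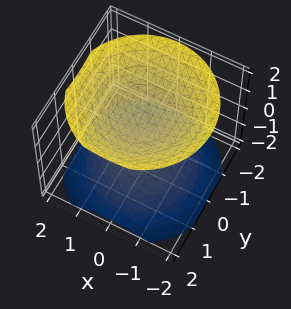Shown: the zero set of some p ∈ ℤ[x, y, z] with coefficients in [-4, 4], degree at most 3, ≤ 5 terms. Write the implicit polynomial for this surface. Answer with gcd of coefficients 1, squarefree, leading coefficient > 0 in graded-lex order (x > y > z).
1. The picture has 2 separate pieces. They look like related sheets of one shape, so recover p as a whole.
2. Degree: two separate bowl-shaped sheets opening away from each other; a quadric, so deg p = 2.
3. Symmetries: mirror symmetry z ↦ −z ⇒ only even powers of z; the z-axis is an axis of rotation, so x and y enter only as x² + y².
4. Observable constraints: no x-intercept at any integer in the box; among the integer gridlines, it crosses the z-axis at z ∈ {-1, 1}; no y-intercept at any integer in the box.
5. Assembling these constraints gives the stated polynomial.

2*x^2 + 2*y^2 - 3*z^2 + 3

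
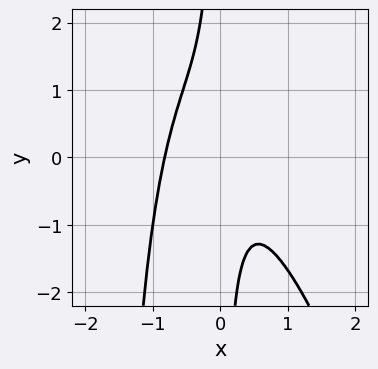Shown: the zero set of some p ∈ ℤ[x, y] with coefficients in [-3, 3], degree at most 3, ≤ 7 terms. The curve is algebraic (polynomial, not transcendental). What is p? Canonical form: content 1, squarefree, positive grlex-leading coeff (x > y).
3*x^3 + x^2*y + x^2 + 2*x*y + 1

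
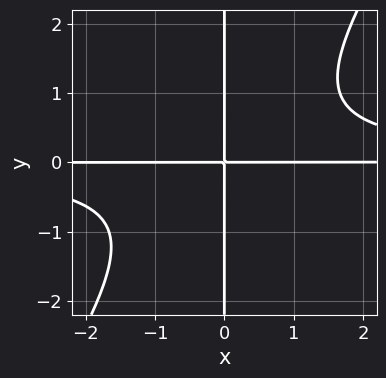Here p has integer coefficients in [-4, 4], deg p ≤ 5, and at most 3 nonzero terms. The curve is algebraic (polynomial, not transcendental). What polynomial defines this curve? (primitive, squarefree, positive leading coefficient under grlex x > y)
3*x^2*y^2 - 2*x*y^3 - 3*x*y

deg p = 4.
Reading off the gridlines: every point of the y-axis in the box is on the curve; the visible x-axis segment lies entirely on the curve.
Fitting integer coefficients to these (and the overall shape) gives p.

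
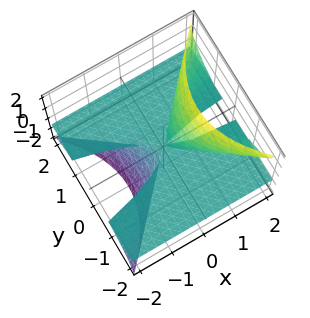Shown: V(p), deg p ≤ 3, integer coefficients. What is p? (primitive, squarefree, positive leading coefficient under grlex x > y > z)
2*x*z^2 - y^2*z - z^3

The degree is 3 — no degree-2 surface has this shape.
Against the integer gridlines: it meets the z-axis at z = 0 (among the integer gridlines); the visible x-axis segment lies entirely on the surface; every point of the y-axis in the box is on the surface.
Fitting integer coefficients to these (and the overall shape) gives p.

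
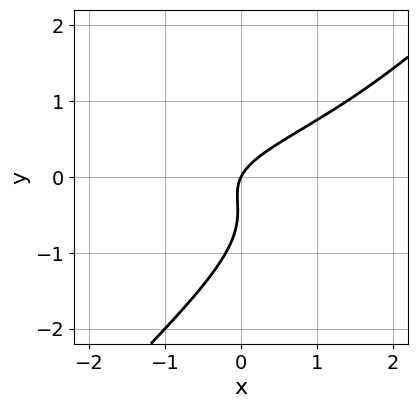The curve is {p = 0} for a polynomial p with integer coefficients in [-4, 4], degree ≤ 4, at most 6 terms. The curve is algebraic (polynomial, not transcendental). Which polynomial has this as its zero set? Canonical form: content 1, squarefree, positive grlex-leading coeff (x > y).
3*x*y^2 - 3*y^3 - 3*y^2 + 2*x - y

1. Degree: no degree-2 curve has this shape, so deg p = 3.
2. From the visible intercepts: it crosses the x-axis at the gridline x = 0; it meets the y-axis at y = 0 (among the integer gridlines).
3. Solving for integer coefficients yields p as stated.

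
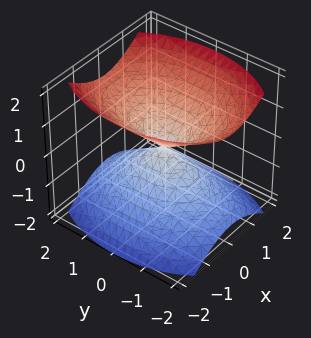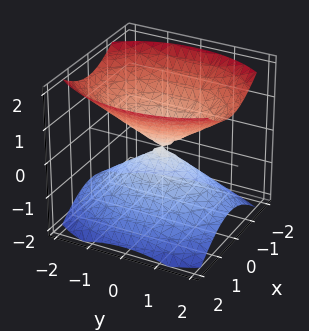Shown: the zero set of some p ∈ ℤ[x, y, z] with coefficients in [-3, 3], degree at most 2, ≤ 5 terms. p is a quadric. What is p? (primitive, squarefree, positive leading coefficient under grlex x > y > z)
1. I count 2 distinct pieces.
2. deg p = 2.
3. Symmetries: the y ↦ −y reflection is a symmetry, so y appears only in even powers; the z ↦ −z reflection is a symmetry, so z appears only in even powers; it's symmetric under x → −x, forcing even powers of x.
4. From the visible intercepts: it crosses the y-axis at the gridline y = 0; one z-axis crossing is at z = 0; it meets the x-axis at x = 0 (among the integer gridlines).
5. Solving for integer coefficients yields p as stated.

2*x^2 + y^2 - 2*z^2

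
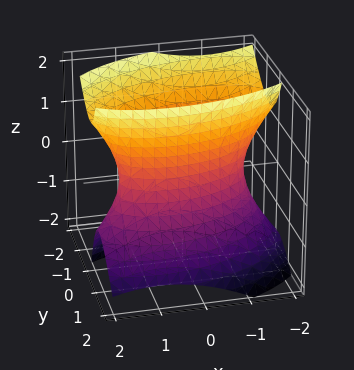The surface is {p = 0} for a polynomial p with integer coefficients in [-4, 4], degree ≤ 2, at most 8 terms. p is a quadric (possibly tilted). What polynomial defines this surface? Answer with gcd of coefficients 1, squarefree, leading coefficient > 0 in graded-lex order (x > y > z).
1. The degree is 2 — the shape is more complex than any degree-1 surface.
2. Against the integer gridlines: the surface avoids every integer z-axis point in the box.
3. Assembling these constraints gives the stated polynomial.

x^2 - x*y + 3*y^2 + 2*y*z - z^2 - 2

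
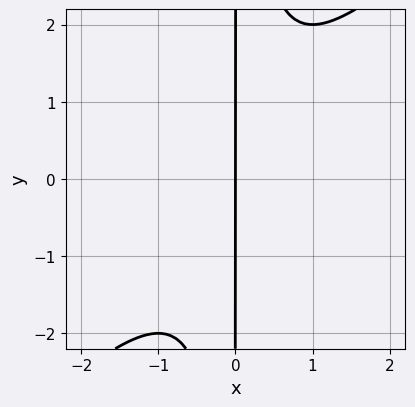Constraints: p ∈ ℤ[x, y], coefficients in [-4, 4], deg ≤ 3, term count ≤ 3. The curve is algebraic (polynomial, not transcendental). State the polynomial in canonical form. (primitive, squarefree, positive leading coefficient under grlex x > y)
(a) The degree is 3 — a generic line meets the curve in up to 3 points.
(b) From the visible intercepts: the visible y-axis segment lies entirely on the curve; it meets the x-axis at x = 0 (among the integer gridlines).
(c) These observations pin down the coefficients.

x^3 - x^2*y + x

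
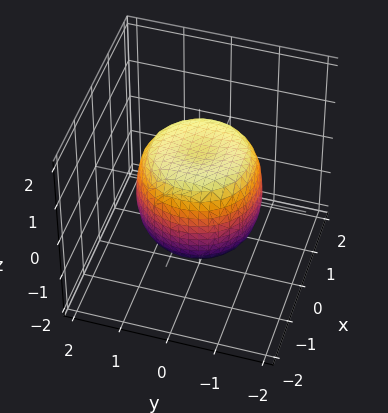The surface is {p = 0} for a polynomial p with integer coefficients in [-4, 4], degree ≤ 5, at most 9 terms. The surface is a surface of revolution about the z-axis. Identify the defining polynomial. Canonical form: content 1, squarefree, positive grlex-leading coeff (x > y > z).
x^4 + 2*x^2*y^2 + y^4 - x^2 - y^2 + z^2 - 1

(a) Degree: a generic line meets the surface in up to 4 points, so deg p = 4.
(b) Symmetries: rotational symmetry about the z-axis ⇒ p depends on x, y only through x² + y².
(c) Reading off the gridlines: a circular section at z = 1 has radius exactly 1; the z-axis gridline crossings are at z ∈ {-1, 1}.
(d) Matching integer coefficients to the picture gives p.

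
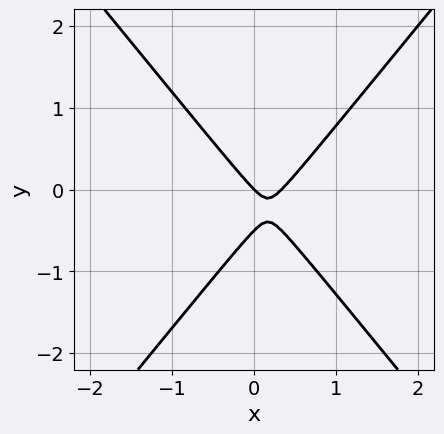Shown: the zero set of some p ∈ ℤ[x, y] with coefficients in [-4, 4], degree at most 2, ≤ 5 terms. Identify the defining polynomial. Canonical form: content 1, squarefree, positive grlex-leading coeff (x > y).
3*x^2 - 2*y^2 - x - y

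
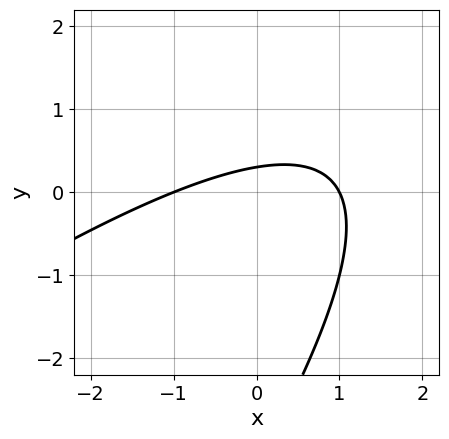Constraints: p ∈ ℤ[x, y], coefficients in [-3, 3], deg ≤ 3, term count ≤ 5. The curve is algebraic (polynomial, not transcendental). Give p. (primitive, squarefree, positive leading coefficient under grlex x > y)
(a) deg p = 2. No degree-1 curve has this shape.
(b) Checking where it meets the axes: the x-axis gridline crossings are at x ∈ {-1, 1}.
(c) Fitting integer coefficients to these (and the overall shape) gives p.

x^2 - 2*x*y + y^2 + 3*y - 1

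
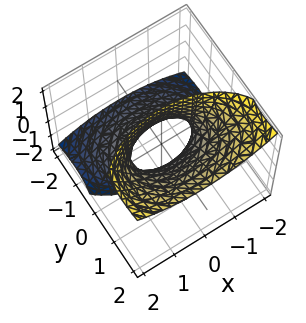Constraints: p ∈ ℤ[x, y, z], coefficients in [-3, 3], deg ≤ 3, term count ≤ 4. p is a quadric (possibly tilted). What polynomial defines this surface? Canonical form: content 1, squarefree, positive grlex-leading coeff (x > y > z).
x^2 + 2*y^2 - 3*y*z - 1

The degree is 2 — no degree-1 surface has this shape.
Observable constraints: among the integer gridlines, it crosses the x-axis at x ∈ {-1, 1}; it misses every integer gridline on the z-axis.
The integer polynomial consistent with all of this is the stated p.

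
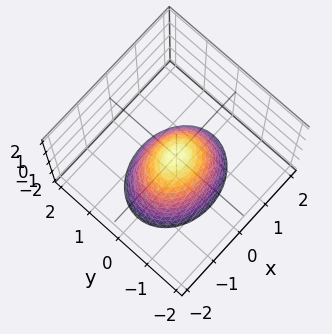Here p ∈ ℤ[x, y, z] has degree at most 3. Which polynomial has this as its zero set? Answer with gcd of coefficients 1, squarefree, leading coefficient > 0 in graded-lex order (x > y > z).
2*x^2 + 3*y^2 + 2*z

deg p = 2. A single bowl opening along one axis; a quadric.
Symmetries: the y ↦ −y reflection is a symmetry, so y appears only in even powers; it's symmetric under x → −x, forcing even powers of x.
Reading off the gridlines: it meets the y-axis at y = 0 (among the integer gridlines); one z-axis crossing is at z = 0; it meets the x-axis at x = 0 (among the integer gridlines).
Together with the visible shape, these determine p as stated.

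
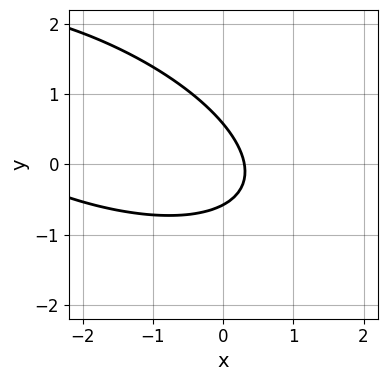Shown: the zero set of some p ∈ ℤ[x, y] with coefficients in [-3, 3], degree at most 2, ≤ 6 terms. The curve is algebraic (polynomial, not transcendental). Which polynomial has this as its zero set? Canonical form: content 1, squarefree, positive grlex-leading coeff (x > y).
First, deg p = 2.
Finally, the integer polynomial consistent with all of this is the stated p.

x^2 + 2*x*y + 3*y^2 + 3*x - 1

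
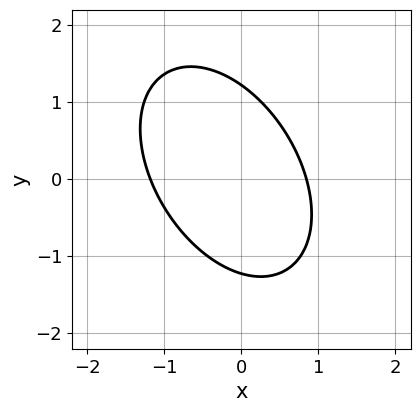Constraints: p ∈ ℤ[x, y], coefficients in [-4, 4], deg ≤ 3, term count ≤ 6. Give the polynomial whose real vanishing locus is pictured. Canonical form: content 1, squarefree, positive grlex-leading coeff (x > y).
3*x^2 + 2*x*y + 2*y^2 + x - 3

First, deg p = 2.
Finally, putting this together gives p.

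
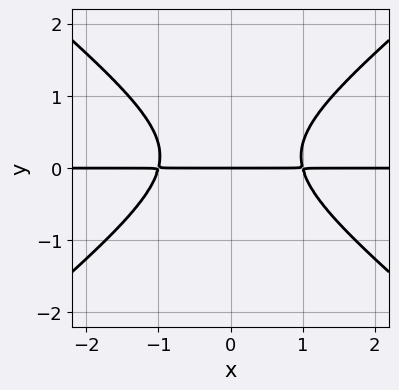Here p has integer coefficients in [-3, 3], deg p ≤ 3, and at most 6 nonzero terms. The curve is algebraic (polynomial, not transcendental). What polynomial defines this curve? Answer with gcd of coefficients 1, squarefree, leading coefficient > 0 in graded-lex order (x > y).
2*x^2*y - 3*y^3 + y^2 - 2*y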